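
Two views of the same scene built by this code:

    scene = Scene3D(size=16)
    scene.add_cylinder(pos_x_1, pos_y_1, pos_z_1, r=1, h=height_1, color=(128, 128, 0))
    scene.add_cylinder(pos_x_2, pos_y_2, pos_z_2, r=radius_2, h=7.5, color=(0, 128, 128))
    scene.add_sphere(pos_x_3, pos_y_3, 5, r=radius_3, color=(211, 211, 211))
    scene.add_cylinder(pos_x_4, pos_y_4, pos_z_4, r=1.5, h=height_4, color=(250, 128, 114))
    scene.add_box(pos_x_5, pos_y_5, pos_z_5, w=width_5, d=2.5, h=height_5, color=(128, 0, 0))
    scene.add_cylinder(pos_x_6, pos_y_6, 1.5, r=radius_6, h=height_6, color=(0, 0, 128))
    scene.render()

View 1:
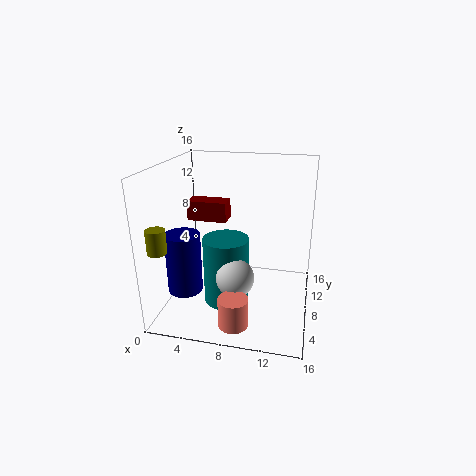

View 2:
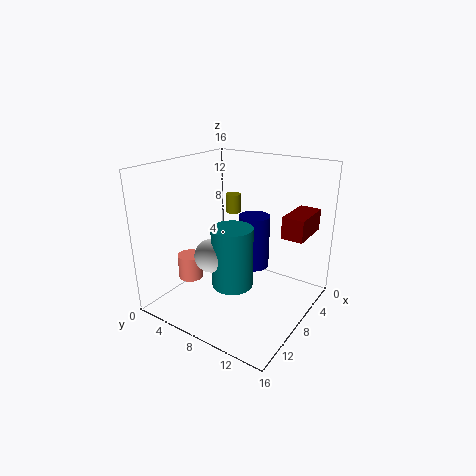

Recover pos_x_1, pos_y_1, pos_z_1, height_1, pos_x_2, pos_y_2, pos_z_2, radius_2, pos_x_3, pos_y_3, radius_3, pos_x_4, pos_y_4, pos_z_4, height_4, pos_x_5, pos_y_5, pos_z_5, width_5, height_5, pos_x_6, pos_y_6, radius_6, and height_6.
pos_x_1 = 1, pos_y_1 = 2.5, pos_z_1 = 8, height_1 = 2.5, pos_x_2 = 7, pos_y_2 = 6.5, pos_z_2 = 1, radius_2 = 2.5, pos_x_3 = 8.5, pos_y_3 = 4.5, radius_3 = 2, pos_x_4 = 9, pos_y_4 = 1.5, pos_z_4 = 1.5, height_4 = 3, pos_x_5 = 0.5, pos_y_5 = 12, pos_z_5 = 8, width_5 = 5, height_5 = 2.5, pos_x_6 = 2, pos_y_6 = 6.5, radius_6 = 2, height_6 = 7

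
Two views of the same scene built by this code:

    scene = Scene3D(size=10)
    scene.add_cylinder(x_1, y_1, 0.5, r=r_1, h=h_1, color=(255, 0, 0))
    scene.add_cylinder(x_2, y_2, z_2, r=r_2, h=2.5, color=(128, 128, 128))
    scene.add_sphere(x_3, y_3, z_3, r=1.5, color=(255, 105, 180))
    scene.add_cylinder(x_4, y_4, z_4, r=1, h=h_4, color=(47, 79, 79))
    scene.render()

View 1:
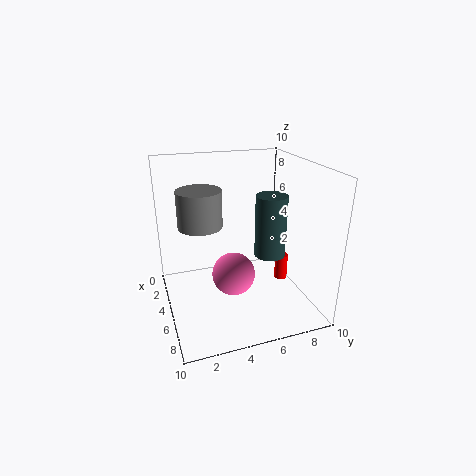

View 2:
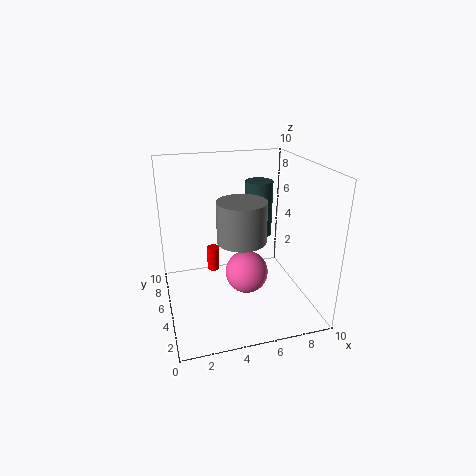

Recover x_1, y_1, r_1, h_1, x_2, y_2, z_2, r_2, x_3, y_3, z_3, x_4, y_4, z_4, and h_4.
x_1 = 4, y_1 = 9, r_1 = 0.5, h_1 = 2, x_2 = 4.5, y_2 = 2.5, z_2 = 6, r_2 = 1.5, x_3 = 5.5, y_3 = 4.5, z_3 = 2.5, x_4 = 7, y_4 = 6.5, z_4 = 4.5, h_4 = 4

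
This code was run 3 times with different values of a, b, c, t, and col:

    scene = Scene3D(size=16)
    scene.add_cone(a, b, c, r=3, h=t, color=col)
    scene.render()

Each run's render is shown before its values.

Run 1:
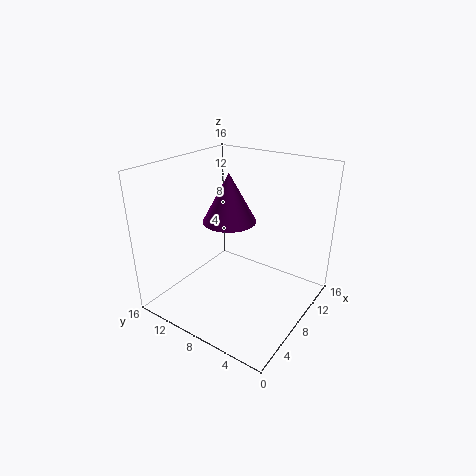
a = 8.5
b = 9.5
c = 9.5
t = 5.5
col = 'purple'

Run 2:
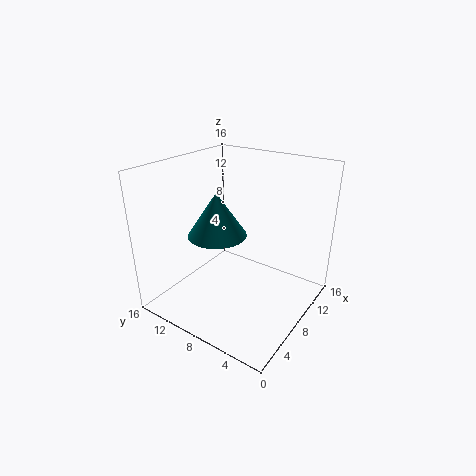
a = 5
b = 8.5
c = 9.5
t = 4.5
col = 'teal'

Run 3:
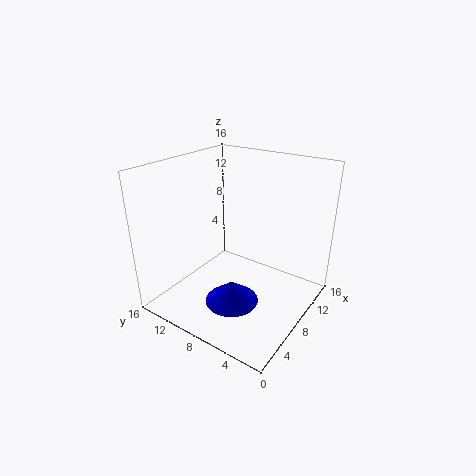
a = 6
b = 7.5
c = 1
t = 2.5
col = 'blue'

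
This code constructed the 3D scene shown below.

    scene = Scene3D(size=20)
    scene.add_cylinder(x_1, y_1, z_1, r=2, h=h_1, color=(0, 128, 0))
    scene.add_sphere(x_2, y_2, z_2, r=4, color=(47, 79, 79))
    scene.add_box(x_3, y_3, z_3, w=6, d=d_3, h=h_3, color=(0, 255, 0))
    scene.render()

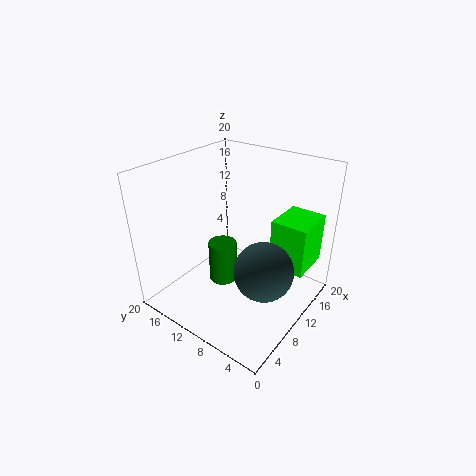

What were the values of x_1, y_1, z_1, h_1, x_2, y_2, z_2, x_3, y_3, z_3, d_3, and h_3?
x_1 = 9, y_1 = 12, z_1 = 3, h_1 = 6, x_2 = 9, y_2 = 5, z_2 = 7, x_3 = 12, y_3 = 1, z_3 = 6, d_3 = 5, h_3 = 7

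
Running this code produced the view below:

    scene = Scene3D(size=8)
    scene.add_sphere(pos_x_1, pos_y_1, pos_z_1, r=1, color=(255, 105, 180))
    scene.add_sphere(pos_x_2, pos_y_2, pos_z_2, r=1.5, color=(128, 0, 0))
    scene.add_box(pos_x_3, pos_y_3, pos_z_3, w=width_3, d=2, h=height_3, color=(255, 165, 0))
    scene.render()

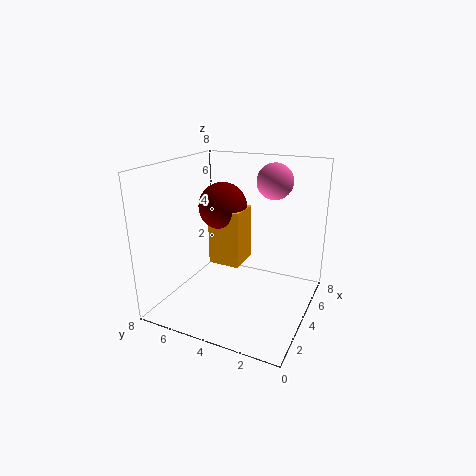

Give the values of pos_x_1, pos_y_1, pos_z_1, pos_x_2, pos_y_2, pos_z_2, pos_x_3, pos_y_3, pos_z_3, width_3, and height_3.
pos_x_1 = 5.5, pos_y_1 = 2.5, pos_z_1 = 7, pos_x_2 = 6, pos_y_2 = 6, pos_z_2 = 5, pos_x_3 = 5, pos_y_3 = 4.5, pos_z_3 = 1.5, width_3 = 2, height_3 = 3.5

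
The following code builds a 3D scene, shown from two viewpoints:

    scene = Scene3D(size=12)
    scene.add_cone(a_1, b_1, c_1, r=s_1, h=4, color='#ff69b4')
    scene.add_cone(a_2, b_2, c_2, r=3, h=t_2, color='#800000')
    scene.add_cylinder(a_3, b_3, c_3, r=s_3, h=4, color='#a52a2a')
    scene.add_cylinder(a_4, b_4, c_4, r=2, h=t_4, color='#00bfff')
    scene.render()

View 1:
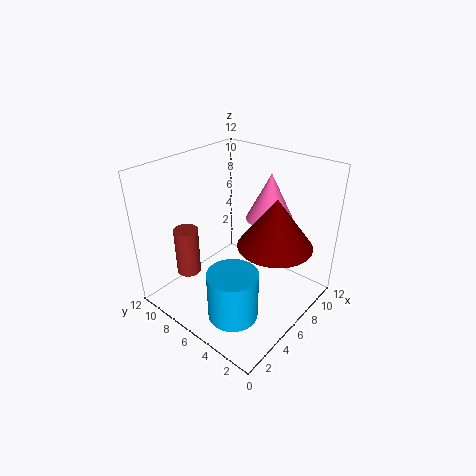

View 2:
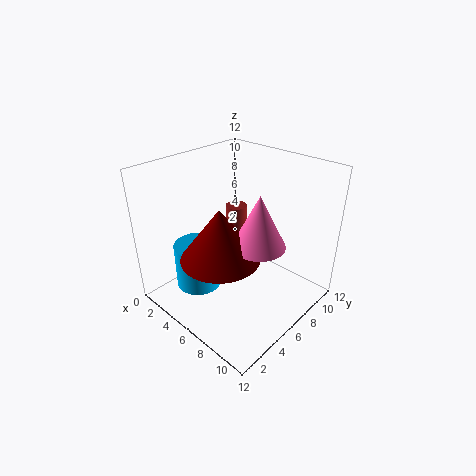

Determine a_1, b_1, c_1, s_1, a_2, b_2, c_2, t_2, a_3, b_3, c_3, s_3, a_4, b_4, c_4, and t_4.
a_1 = 9, b_1 = 5, c_1 = 7, s_1 = 2, a_2 = 7, b_2 = 3, c_2 = 6, t_2 = 4, a_3 = 3, b_3 = 9, c_3 = 3, s_3 = 1, a_4 = 3, b_4 = 4, c_4 = 1, t_4 = 4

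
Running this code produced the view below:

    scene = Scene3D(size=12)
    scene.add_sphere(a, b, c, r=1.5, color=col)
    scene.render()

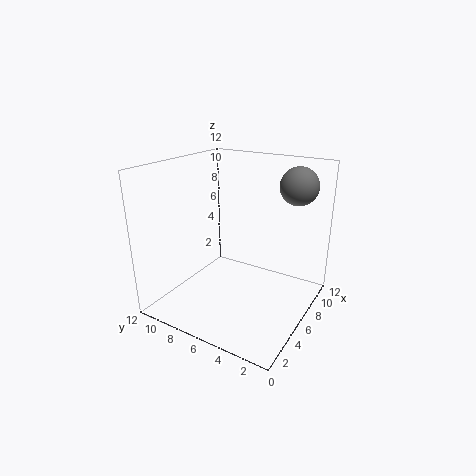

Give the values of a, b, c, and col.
a = 8
b = 1.75
c = 10.5
col = 'gray'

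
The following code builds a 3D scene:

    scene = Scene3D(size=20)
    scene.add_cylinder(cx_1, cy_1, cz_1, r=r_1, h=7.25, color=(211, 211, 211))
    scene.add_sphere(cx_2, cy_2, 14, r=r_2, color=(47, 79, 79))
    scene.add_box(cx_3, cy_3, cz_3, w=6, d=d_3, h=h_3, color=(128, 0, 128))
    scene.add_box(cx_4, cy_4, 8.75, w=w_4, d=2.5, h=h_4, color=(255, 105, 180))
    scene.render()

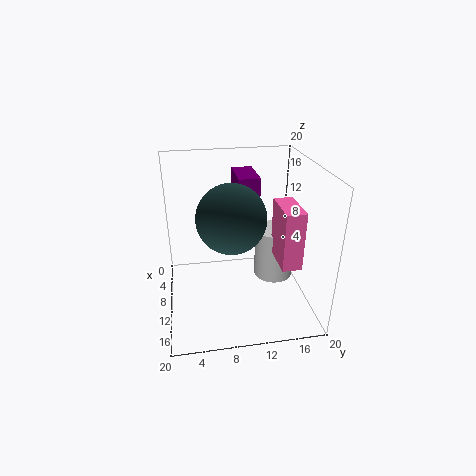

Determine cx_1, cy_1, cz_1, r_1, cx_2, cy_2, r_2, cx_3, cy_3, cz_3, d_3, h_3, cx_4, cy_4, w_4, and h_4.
cx_1 = 10
cy_1 = 15.25
cz_1 = 3.75
r_1 = 2.75
cx_2 = 12.25
cy_2 = 8.75
r_2 = 4.5
cx_3 = 3
cy_3 = 10.25
cz_3 = 12.75
d_3 = 3
h_3 = 5.25
cx_4 = 11.75
cy_4 = 14.25
w_4 = 5.5
h_4 = 7.5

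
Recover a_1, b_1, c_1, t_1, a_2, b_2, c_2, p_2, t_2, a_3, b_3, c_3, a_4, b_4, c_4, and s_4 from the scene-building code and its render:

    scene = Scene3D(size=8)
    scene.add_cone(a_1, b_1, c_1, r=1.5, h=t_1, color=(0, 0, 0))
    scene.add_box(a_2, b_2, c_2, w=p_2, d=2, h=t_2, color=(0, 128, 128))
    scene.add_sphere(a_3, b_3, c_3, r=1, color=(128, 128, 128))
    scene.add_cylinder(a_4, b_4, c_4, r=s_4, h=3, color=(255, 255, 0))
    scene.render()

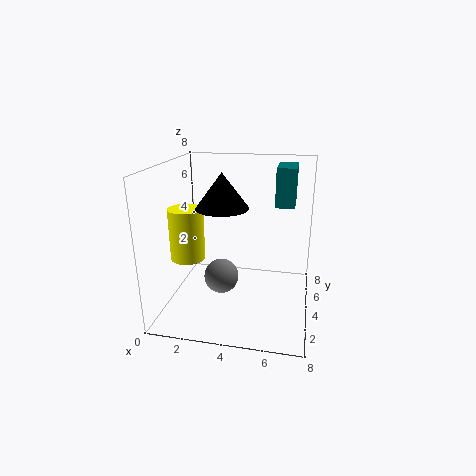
a_1 = 3, b_1 = 4.5, c_1 = 5.5, t_1 = 2, a_2 = 6, b_2 = 3.5, c_2 = 6, p_2 = 1, t_2 = 2, a_3 = 3, b_3 = 4, c_3 = 1.5, a_4 = 1, b_4 = 4, c_4 = 2.5, s_4 = 1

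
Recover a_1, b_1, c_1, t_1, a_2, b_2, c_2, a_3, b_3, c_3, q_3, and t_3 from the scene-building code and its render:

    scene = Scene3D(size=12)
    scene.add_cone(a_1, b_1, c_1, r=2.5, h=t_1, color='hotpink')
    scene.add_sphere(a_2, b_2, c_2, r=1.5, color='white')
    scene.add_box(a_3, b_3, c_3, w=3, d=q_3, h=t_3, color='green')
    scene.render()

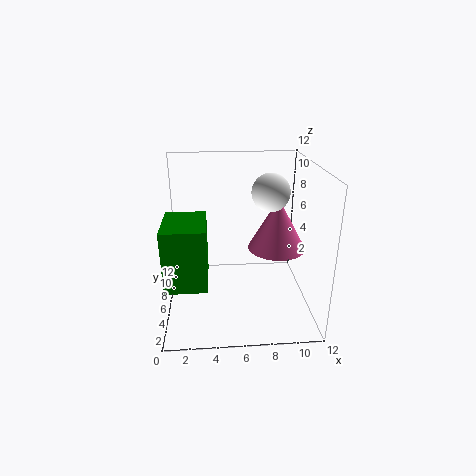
a_1 = 9.5
b_1 = 7
c_1 = 4.5
t_1 = 4.5
a_2 = 8.5
b_2 = 5.5
c_2 = 10
a_3 = 0.5
b_3 = 0.5
c_3 = 4.5
q_3 = 4
t_3 = 4.5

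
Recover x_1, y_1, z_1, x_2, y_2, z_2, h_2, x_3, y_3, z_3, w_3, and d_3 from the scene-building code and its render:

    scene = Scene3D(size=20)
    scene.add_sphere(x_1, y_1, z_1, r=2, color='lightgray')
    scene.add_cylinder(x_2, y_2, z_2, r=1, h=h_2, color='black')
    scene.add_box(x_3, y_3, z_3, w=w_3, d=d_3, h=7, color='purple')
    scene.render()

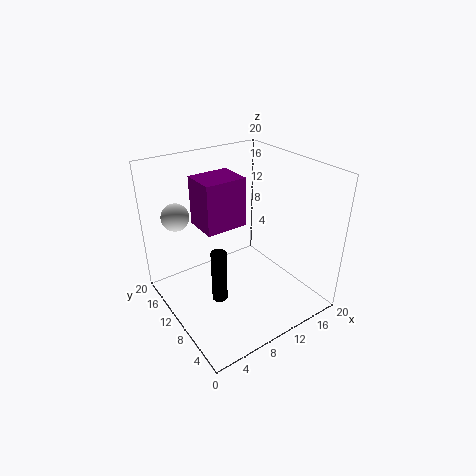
x_1 = 4
y_1 = 17
z_1 = 12
x_2 = 5
y_2 = 7
z_2 = 4
h_2 = 7
x_3 = 6
y_3 = 11
z_3 = 11
w_3 = 6
d_3 = 5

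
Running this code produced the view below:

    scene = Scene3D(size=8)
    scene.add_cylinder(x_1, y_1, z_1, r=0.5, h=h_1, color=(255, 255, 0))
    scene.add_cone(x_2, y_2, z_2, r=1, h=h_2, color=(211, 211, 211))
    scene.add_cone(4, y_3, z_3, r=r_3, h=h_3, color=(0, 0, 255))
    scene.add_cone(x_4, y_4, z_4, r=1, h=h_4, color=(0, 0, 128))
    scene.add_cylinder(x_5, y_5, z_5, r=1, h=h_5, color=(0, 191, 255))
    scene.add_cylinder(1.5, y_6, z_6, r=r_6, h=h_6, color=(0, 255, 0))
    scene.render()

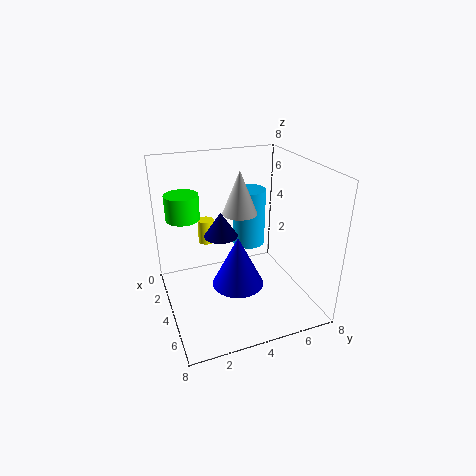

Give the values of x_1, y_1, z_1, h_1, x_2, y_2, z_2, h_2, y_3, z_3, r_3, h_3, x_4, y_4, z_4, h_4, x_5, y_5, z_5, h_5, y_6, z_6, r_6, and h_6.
x_1 = 1, y_1 = 3, z_1 = 2.5, h_1 = 1.5, x_2 = 3, y_2 = 4.5, z_2 = 5, h_2 = 2.5, y_3 = 4, z_3 = 1, r_3 = 1.5, h_3 = 3, x_4 = 2.5, y_4 = 3.5, z_4 = 3.5, h_4 = 1.5, x_5 = 2, y_5 = 5.5, z_5 = 2.5, h_5 = 3.5, y_6 = 1.5, z_6 = 4.5, r_6 = 1, h_6 = 1.5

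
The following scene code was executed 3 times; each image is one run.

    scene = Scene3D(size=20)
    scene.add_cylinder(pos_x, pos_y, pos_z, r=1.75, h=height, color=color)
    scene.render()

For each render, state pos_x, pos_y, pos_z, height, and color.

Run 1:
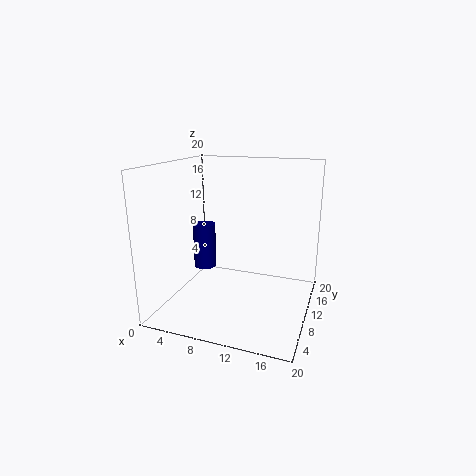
pos_x = 3, pos_y = 13.75, pos_z = 3.25, height = 7, color = 'navy'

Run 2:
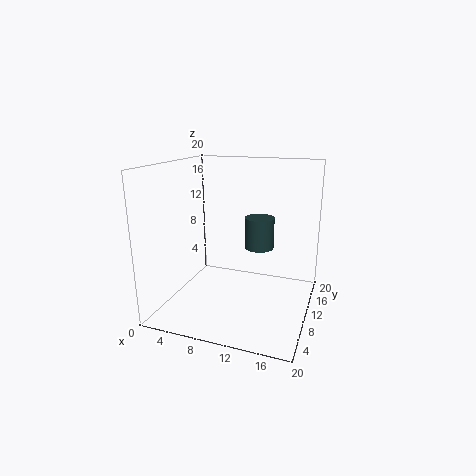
pos_x = 14.25, pos_y = 5.75, pos_z = 10.75, height = 3.75, color = 'darkslategray'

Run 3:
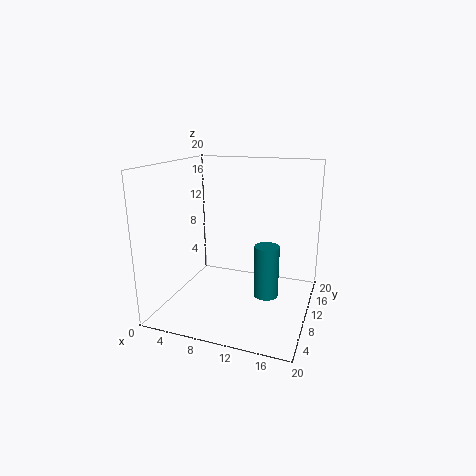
pos_x = 14, pos_y = 10.75, pos_z = 1.5, height = 7.5, color = 'teal'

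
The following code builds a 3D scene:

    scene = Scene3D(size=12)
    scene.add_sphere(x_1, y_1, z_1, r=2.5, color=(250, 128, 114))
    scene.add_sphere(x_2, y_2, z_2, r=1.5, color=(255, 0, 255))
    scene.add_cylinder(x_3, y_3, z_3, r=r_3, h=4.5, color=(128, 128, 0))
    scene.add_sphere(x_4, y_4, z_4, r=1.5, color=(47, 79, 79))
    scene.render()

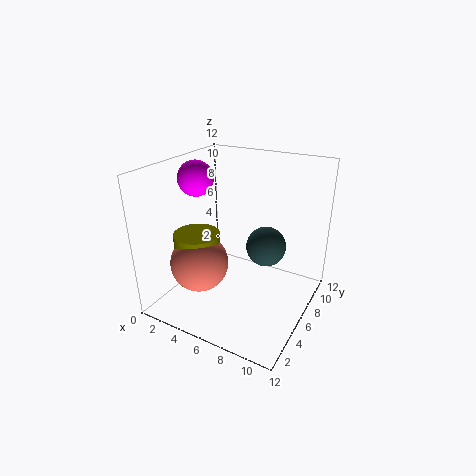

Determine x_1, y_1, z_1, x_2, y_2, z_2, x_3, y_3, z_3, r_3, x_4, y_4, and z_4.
x_1 = 3; y_1 = 4.5; z_1 = 3.5; x_2 = 2; y_2 = 6; z_2 = 10.5; x_3 = 2.5; y_3 = 5; z_3 = 1.5; r_3 = 2; x_4 = 9; y_4 = 5; z_4 = 6.5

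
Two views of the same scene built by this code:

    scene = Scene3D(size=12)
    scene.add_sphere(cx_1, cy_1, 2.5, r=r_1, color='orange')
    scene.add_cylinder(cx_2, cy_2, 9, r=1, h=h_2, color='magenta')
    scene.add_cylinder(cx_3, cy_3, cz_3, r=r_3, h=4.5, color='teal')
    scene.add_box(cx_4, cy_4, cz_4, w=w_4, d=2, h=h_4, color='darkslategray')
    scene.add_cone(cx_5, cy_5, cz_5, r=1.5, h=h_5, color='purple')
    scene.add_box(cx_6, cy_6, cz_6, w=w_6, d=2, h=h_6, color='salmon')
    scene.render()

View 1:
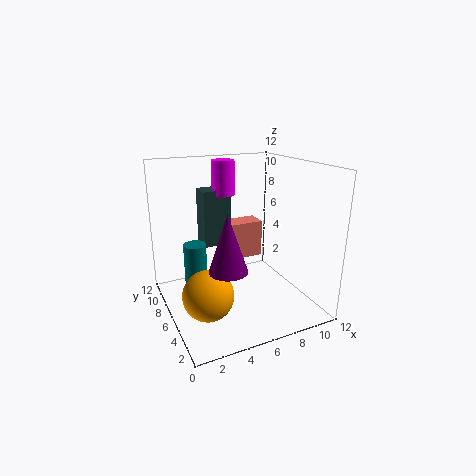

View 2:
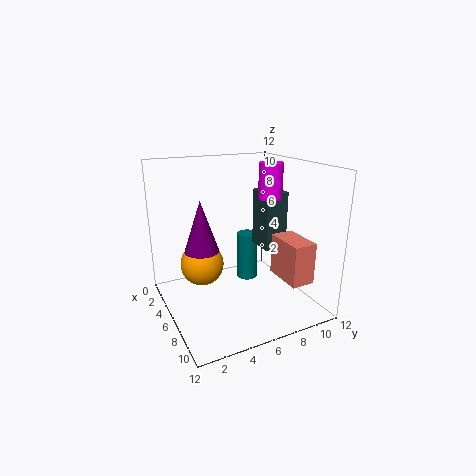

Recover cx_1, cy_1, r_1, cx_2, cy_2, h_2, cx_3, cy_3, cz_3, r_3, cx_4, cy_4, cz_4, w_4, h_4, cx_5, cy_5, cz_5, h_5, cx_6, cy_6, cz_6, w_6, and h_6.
cx_1 = 2.5, cy_1 = 4, r_1 = 2, cx_2 = 6, cy_2 = 9, h_2 = 3, cx_3 = 3, cy_3 = 8.5, cz_3 = 0.5, r_3 = 1, cx_4 = 4, cy_4 = 8.5, cz_4 = 4.5, w_4 = 2.5, h_4 = 5, cx_5 = 4, cy_5 = 3.5, cz_5 = 4.5, h_5 = 4.5, cx_6 = 6.5, cy_6 = 9, cz_6 = 2.5, w_6 = 3.5, h_6 = 3.5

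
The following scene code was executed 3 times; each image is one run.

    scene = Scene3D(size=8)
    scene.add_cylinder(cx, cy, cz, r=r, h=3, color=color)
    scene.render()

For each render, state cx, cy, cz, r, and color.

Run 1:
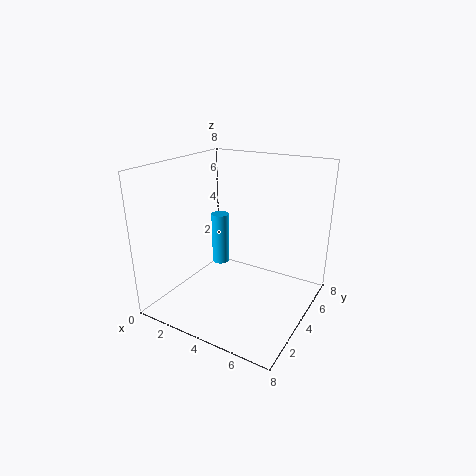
cx = 2.5, cy = 4.5, cz = 2, r = 0.5, color = 'deepskyblue'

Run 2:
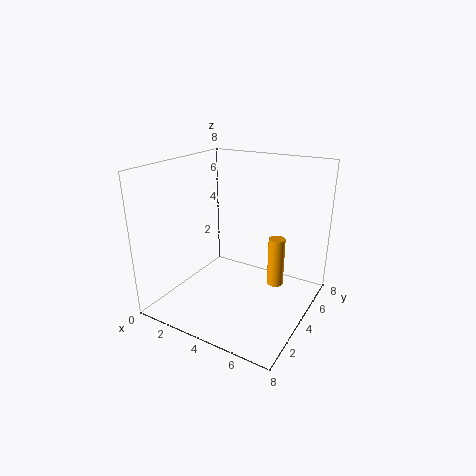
cx = 5.5, cy = 6, cz = 0.5, r = 0.5, color = 'orange'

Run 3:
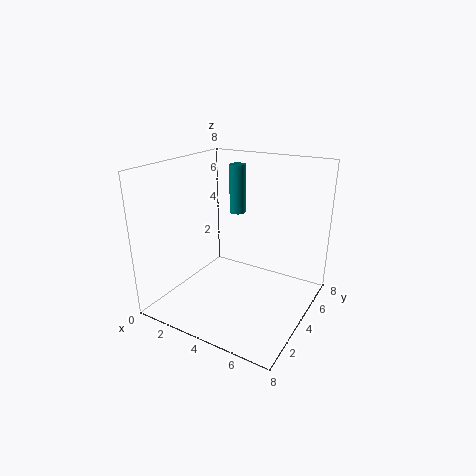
cx = 2.5, cy = 6.5, cz = 4.5, r = 0.5, color = 'teal'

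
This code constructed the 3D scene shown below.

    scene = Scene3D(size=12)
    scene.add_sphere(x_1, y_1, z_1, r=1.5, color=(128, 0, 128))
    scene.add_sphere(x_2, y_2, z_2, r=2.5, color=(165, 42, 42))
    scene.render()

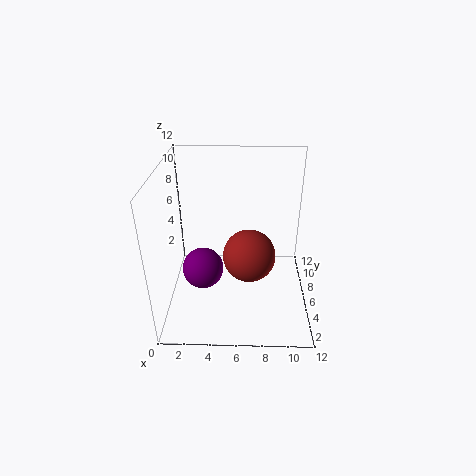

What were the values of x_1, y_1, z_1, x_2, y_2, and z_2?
x_1 = 3.5; y_1 = 2.5; z_1 = 5.5; x_2 = 7; y_2 = 8.5; z_2 = 2.5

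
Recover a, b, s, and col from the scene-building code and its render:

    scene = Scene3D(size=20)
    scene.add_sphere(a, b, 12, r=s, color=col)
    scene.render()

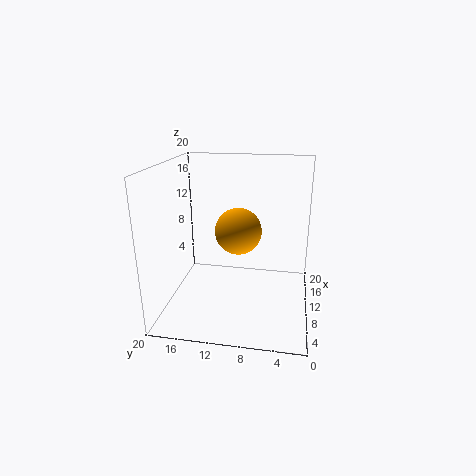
a = 7.5; b = 9.5; s = 3; col = 'orange'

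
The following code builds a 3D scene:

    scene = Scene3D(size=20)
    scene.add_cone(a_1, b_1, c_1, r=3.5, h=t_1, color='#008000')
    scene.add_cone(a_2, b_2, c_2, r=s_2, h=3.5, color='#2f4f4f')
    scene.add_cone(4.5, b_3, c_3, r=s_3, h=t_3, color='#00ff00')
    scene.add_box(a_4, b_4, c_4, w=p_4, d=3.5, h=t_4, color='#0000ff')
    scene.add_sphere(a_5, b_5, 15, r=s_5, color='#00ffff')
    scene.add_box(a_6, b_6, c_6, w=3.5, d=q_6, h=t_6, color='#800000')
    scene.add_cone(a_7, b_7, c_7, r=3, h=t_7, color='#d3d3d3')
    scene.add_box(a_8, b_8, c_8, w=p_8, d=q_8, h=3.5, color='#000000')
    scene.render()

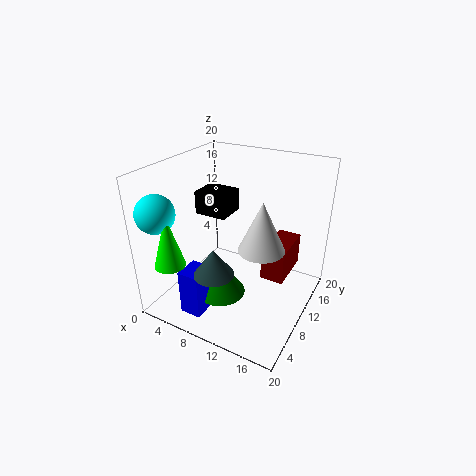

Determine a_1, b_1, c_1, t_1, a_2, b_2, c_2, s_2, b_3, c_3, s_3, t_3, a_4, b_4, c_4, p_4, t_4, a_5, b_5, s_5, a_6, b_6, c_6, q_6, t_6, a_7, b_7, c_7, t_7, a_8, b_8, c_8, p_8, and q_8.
a_1 = 8.5, b_1 = 7.5, c_1 = 2, t_1 = 5, a_2 = 10.5, b_2 = 3, c_2 = 8.5, s_2 = 2.5, b_3 = 2, c_3 = 8.5, s_3 = 2, t_3 = 7, a_4 = 5, b_4 = 2.5, c_4 = 0.5, p_4 = 3, t_4 = 6.5, a_5 = 2.5, b_5 = 2.5, s_5 = 2.5, a_6 = 12.5, b_6 = 12.5, c_6 = 2.5, q_6 = 7, t_6 = 5, a_7 = 14.5, b_7 = 8, c_7 = 10.5, t_7 = 6.5, a_8 = 1.5, b_8 = 12, c_8 = 11, p_8 = 5, q_8 = 4.5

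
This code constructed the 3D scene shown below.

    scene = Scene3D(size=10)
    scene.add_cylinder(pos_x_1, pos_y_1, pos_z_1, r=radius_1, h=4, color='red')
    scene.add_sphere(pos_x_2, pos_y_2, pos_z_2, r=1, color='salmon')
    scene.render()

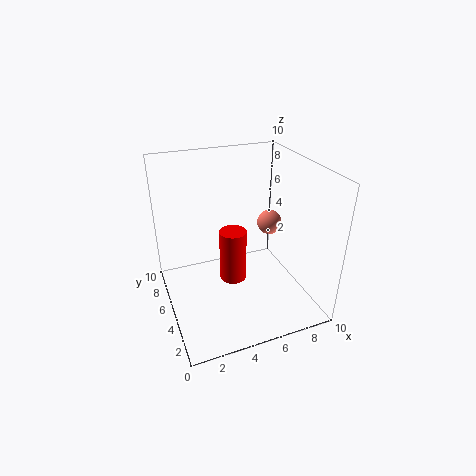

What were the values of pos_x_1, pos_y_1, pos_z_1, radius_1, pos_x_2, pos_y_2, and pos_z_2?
pos_x_1 = 5
pos_y_1 = 6
pos_z_1 = 1
radius_1 = 1
pos_x_2 = 9
pos_y_2 = 8
pos_z_2 = 4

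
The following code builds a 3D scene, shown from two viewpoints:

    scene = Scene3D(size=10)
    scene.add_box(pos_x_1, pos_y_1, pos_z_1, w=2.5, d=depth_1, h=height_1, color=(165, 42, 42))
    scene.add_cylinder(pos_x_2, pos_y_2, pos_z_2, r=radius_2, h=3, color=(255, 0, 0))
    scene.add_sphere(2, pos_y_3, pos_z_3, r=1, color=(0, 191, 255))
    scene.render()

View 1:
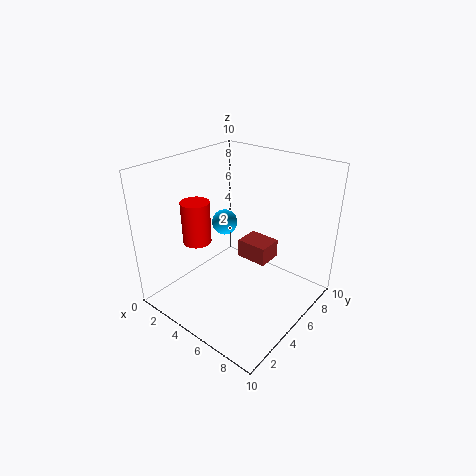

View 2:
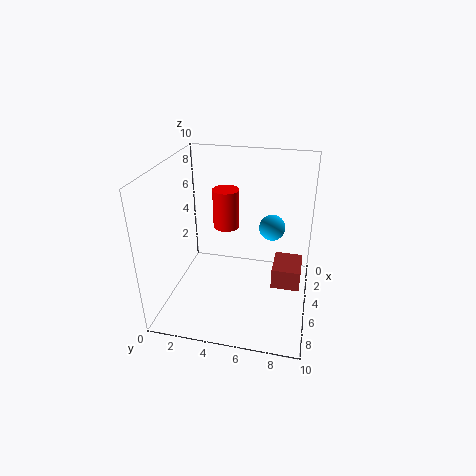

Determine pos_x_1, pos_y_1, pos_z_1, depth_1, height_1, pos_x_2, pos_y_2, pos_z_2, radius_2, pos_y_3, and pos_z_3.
pos_x_1 = 3, pos_y_1 = 7.5, pos_z_1 = 1.5, depth_1 = 2, height_1 = 1.5, pos_x_2 = 2.5, pos_y_2 = 3.5, pos_z_2 = 4.5, radius_2 = 1, pos_y_3 = 7, pos_z_3 = 4.5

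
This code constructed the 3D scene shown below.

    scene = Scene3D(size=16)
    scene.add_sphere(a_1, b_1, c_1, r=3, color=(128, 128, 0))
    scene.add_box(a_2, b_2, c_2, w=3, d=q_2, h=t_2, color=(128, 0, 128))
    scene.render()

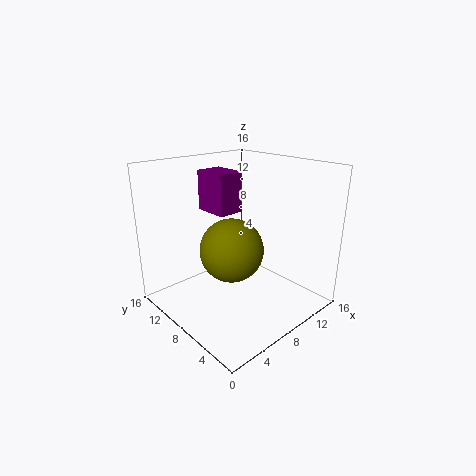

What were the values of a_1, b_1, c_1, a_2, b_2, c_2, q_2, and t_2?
a_1 = 4
b_1 = 4.5
c_1 = 9
a_2 = 6.5
b_2 = 9
c_2 = 10.5
q_2 = 4
t_2 = 4.5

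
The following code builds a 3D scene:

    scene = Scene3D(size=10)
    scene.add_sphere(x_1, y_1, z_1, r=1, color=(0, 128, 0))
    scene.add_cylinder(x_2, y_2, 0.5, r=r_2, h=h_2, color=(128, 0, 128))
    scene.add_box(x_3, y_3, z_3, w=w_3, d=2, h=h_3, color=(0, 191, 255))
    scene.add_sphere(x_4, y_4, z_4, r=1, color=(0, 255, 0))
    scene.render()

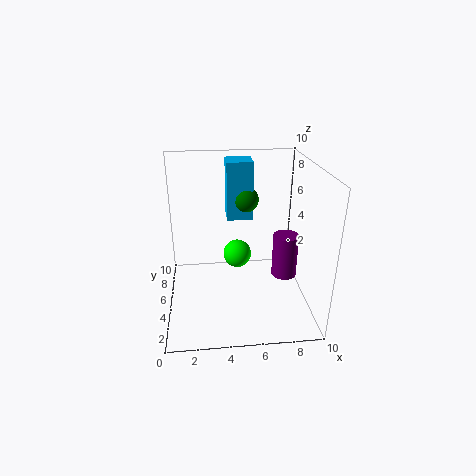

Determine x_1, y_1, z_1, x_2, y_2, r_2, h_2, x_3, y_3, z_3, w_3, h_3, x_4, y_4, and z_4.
x_1 = 6
y_1 = 8.5
z_1 = 6.5
x_2 = 9
y_2 = 7
r_2 = 1
h_2 = 3.5
x_3 = 4.5
y_3 = 8
z_3 = 5
w_3 = 2
h_3 = 4.5
x_4 = 5
y_4 = 5.5
z_4 = 3.5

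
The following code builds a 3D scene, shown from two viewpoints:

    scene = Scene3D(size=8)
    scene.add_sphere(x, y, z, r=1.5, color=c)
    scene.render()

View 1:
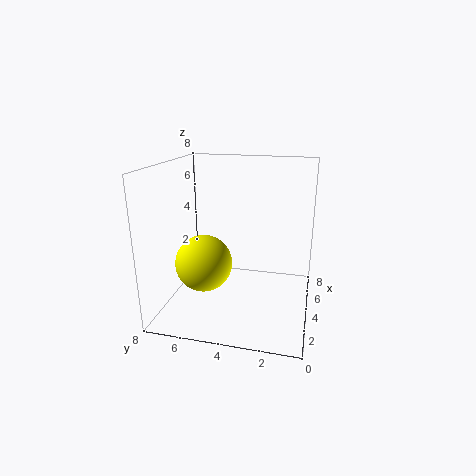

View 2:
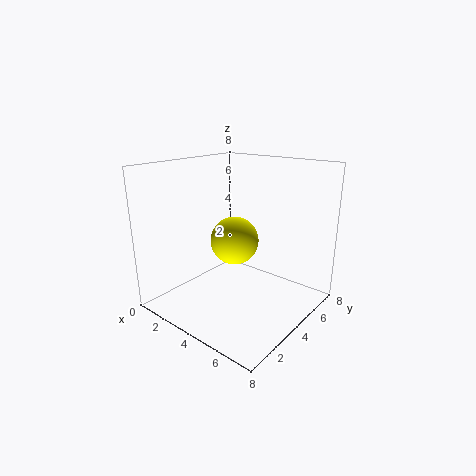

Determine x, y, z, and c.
x = 2.5
y = 5.5
z = 3
c = 'yellow'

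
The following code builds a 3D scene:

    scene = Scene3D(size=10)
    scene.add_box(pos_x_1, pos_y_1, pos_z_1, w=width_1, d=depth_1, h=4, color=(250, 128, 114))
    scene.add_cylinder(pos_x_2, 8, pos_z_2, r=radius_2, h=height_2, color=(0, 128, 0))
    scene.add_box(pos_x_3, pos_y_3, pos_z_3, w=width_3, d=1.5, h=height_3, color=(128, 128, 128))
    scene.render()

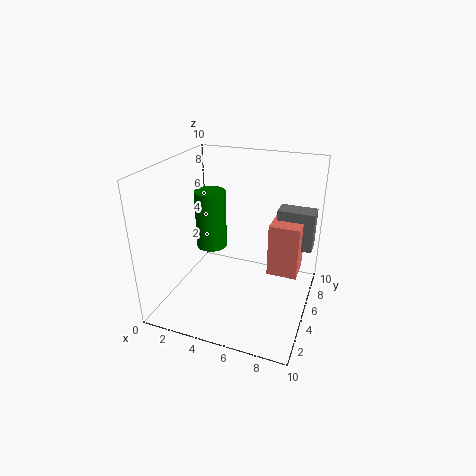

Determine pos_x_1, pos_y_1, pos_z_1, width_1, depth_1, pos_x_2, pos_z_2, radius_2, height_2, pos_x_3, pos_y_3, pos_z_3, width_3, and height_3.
pos_x_1 = 6.75
pos_y_1 = 6.5
pos_z_1 = 1.5
width_1 = 2.25
depth_1 = 2.25
pos_x_2 = 1.5
pos_z_2 = 2.25
radius_2 = 1.25
height_2 = 4.75
pos_x_3 = 7
pos_y_3 = 7.75
pos_z_3 = 3.25
width_3 = 2.75
height_3 = 3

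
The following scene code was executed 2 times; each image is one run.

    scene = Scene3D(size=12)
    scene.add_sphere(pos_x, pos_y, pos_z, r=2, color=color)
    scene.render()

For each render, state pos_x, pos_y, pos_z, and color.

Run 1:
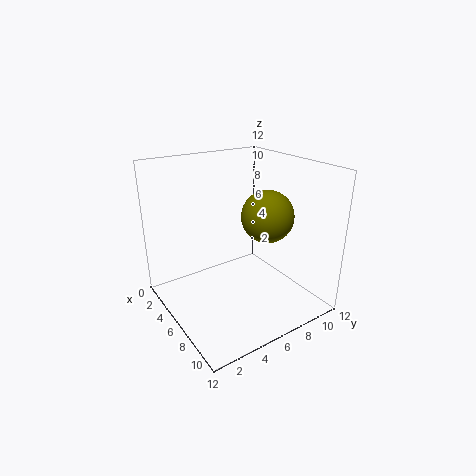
pos_x = 8.5; pos_y = 7; pos_z = 8.5; color = 'olive'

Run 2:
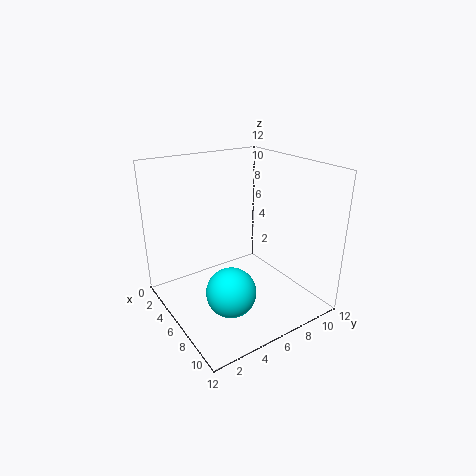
pos_x = 8; pos_y = 4; pos_z = 2.5; color = 'cyan'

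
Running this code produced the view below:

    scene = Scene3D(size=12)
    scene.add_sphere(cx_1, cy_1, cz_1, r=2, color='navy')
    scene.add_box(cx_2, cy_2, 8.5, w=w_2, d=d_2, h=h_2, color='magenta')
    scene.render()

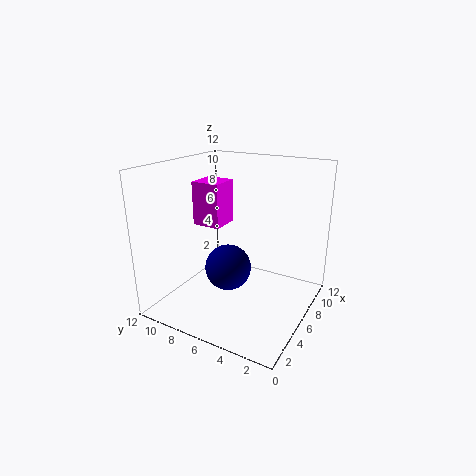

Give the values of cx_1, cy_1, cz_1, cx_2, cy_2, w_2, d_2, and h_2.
cx_1 = 6; cy_1 = 7; cz_1 = 3; cx_2 = 1.5; cy_2 = 5; w_2 = 2; d_2 = 2; h_2 = 3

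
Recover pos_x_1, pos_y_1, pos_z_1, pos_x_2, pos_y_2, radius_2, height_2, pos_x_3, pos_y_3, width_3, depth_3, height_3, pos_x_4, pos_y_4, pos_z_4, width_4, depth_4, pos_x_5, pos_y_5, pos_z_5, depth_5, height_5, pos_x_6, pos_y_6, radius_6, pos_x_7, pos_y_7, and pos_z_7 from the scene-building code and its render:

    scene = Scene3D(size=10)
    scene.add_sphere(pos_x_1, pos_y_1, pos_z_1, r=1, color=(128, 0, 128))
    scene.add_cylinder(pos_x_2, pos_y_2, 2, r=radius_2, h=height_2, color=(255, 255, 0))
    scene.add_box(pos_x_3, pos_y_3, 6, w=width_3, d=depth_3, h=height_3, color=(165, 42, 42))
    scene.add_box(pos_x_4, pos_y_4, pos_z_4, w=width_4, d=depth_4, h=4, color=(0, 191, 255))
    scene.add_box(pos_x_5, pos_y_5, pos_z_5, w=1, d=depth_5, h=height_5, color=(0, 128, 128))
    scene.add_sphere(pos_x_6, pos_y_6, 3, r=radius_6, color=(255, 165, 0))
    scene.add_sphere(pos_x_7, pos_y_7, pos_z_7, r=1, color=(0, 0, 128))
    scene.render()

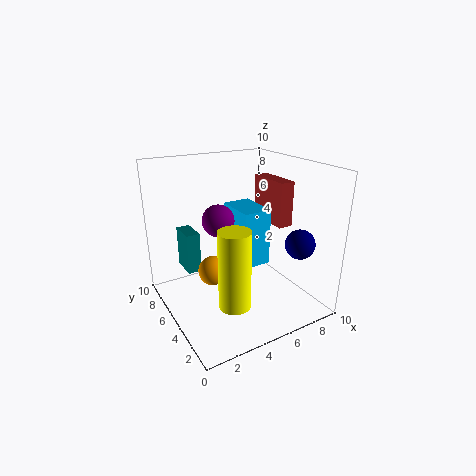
pos_x_1 = 3
pos_y_1 = 4
pos_z_1 = 7
pos_x_2 = 3
pos_y_2 = 2
radius_2 = 1
height_2 = 5
pos_x_3 = 7
pos_y_3 = 3
width_3 = 1
depth_3 = 3
height_3 = 3
pos_x_4 = 5
pos_y_4 = 4
pos_z_4 = 3
width_4 = 2
depth_4 = 3
pos_x_5 = 2
pos_y_5 = 7
pos_z_5 = 2
depth_5 = 2
height_5 = 3
pos_x_6 = 3
pos_y_6 = 5
radius_6 = 1
pos_x_7 = 8
pos_y_7 = 2
pos_z_7 = 5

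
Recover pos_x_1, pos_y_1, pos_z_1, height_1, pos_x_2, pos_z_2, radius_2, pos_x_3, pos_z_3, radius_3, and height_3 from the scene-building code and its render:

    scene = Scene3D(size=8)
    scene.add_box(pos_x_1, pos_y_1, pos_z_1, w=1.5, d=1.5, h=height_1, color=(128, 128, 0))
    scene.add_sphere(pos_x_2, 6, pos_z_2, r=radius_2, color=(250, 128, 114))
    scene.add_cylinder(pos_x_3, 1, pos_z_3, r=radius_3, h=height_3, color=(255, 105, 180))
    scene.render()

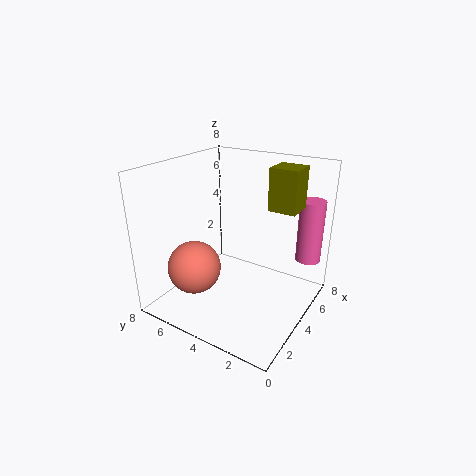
pos_x_1 = 4.5
pos_y_1 = 1
pos_z_1 = 5.75
height_1 = 2.25
pos_x_2 = 2.5
pos_z_2 = 2.25
radius_2 = 1.5
pos_x_3 = 7.25
pos_z_3 = 2
radius_3 = 0.75
height_3 = 3.75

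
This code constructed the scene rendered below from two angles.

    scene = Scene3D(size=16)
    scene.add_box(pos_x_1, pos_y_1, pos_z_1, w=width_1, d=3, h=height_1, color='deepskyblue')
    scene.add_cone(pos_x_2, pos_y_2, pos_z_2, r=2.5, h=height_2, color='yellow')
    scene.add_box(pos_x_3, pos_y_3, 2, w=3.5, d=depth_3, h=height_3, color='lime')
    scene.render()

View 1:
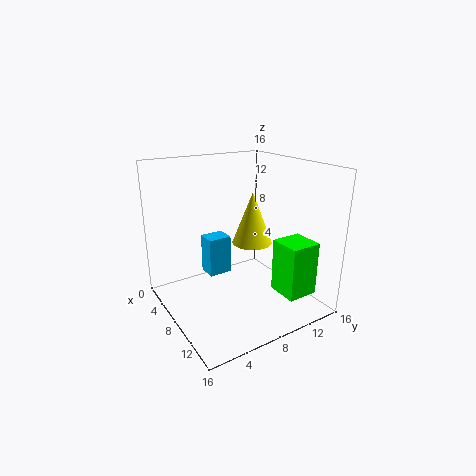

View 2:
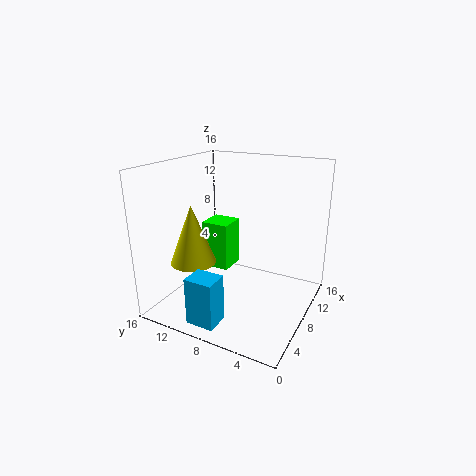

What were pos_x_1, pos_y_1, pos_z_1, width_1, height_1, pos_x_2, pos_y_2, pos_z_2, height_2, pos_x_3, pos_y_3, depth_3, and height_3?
pos_x_1 = 0.5, pos_y_1 = 7, pos_z_1 = 1, width_1 = 2.5, height_1 = 5, pos_x_2 = 5, pos_y_2 = 12, pos_z_2 = 5.5, height_2 = 6.5, pos_x_3 = 10.5, pos_y_3 = 11, depth_3 = 3.5, height_3 = 6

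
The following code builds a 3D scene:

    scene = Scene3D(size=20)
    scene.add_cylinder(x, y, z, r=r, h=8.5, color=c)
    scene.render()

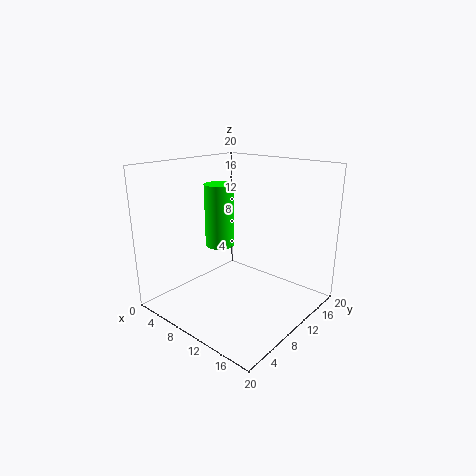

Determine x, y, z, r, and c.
x = 8, y = 8.5, z = 9, r = 2, c = 'lime'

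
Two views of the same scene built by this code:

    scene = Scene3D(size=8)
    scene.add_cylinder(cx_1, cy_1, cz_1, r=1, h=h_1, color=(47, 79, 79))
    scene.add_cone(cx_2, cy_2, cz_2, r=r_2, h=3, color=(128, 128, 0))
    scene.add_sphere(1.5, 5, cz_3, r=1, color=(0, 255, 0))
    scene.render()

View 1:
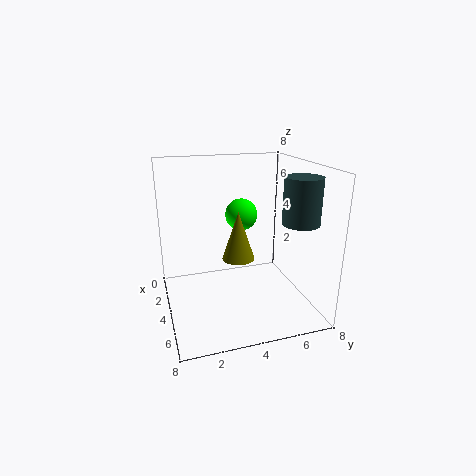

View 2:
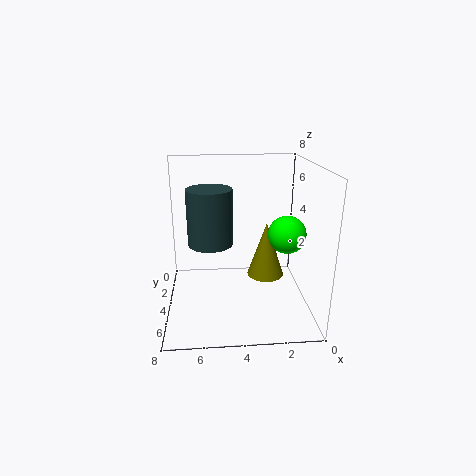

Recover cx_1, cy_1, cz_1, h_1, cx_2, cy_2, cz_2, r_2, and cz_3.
cx_1 = 5.5; cy_1 = 7; cz_1 = 5; h_1 = 2.5; cx_2 = 2.5; cy_2 = 4.5; cz_2 = 2; r_2 = 1; cz_3 = 4.5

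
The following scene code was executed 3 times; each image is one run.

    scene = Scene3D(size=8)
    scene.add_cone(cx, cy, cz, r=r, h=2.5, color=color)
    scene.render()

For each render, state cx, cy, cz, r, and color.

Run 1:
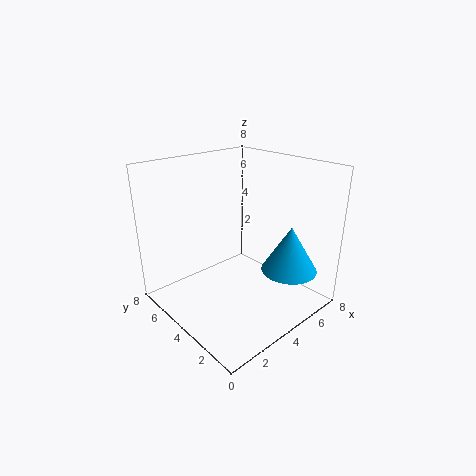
cx = 5.5, cy = 1.5, cz = 2.5, r = 1.5, color = 'deepskyblue'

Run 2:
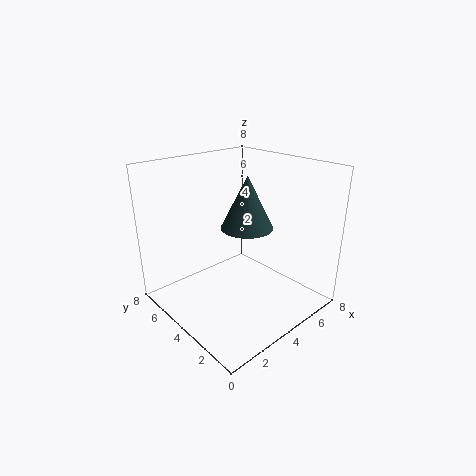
cx = 3, cy = 2.25, cz = 5.5, r = 1.25, color = 'darkslategray'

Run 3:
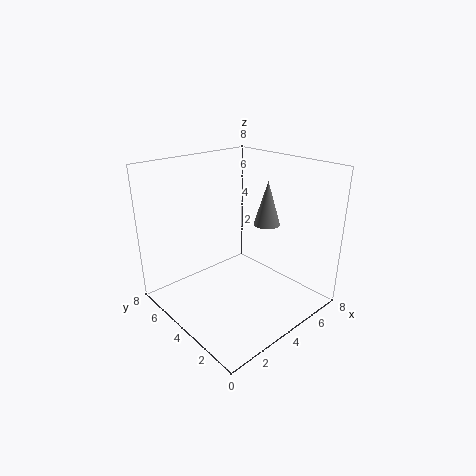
cx = 5.75, cy = 3.5, cz = 4.5, r = 0.75, color = 'gray'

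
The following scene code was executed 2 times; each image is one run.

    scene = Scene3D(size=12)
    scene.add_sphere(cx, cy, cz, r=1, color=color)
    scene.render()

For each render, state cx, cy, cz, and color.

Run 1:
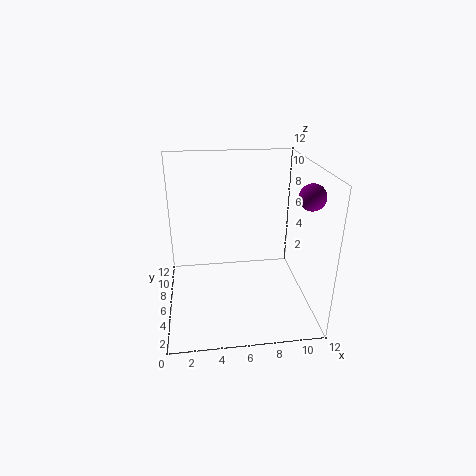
cx = 11
cy = 3.25
cz = 10.25
color = 'purple'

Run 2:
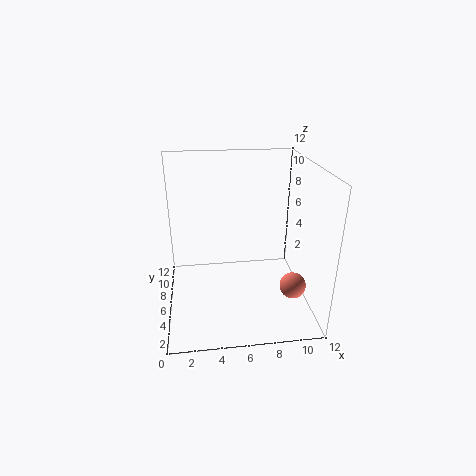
cx = 9.75
cy = 2.25
cz = 3.5
color = 'salmon'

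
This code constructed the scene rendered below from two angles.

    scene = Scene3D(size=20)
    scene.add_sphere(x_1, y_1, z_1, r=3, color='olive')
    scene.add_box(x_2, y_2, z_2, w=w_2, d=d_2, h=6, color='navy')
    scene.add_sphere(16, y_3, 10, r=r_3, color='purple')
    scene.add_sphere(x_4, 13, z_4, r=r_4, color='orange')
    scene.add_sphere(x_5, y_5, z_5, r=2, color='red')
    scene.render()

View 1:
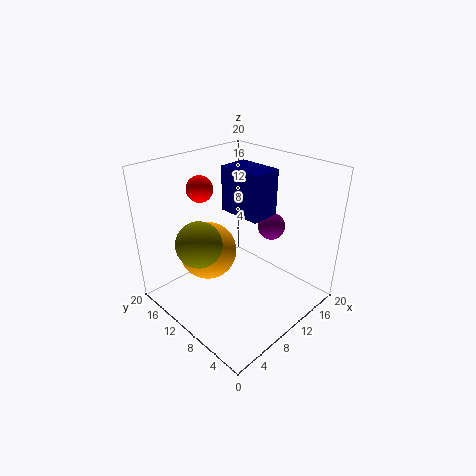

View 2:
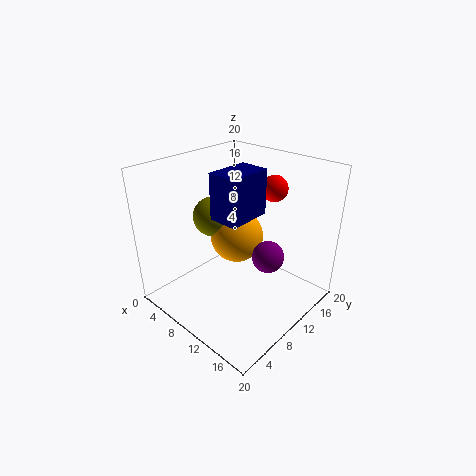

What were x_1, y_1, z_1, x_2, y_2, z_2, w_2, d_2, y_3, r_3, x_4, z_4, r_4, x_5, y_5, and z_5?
x_1 = 4
y_1 = 11
z_1 = 11
x_2 = 9
y_2 = 6
z_2 = 14
w_2 = 4
d_2 = 6
y_3 = 9
r_3 = 2
x_4 = 7
z_4 = 8
r_4 = 4
x_5 = 10
y_5 = 18
z_5 = 15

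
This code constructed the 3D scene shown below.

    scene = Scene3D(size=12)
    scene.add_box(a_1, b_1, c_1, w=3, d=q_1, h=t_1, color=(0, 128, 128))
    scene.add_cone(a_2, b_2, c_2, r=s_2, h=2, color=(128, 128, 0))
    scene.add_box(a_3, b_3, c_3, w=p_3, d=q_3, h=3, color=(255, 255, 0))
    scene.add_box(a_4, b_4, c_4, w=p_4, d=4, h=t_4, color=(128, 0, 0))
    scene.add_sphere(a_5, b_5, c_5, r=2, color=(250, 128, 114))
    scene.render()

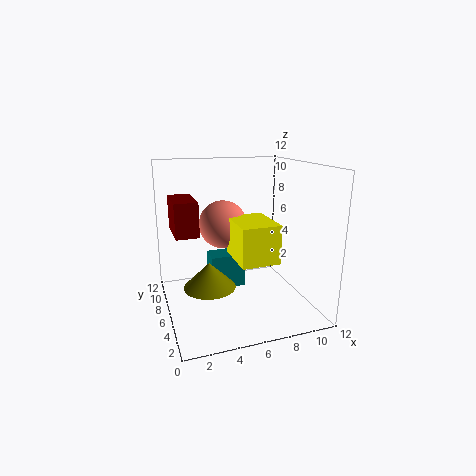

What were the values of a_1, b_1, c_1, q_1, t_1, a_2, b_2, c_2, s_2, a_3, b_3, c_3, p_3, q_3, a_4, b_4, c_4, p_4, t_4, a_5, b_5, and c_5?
a_1 = 4, b_1 = 7, c_1 = 1, q_1 = 2, t_1 = 3, a_2 = 3, b_2 = 4, c_2 = 3, s_2 = 2, a_3 = 5, b_3 = 2, c_3 = 5, p_3 = 3, q_3 = 4, a_4 = 1, b_4 = 7, c_4 = 6, p_4 = 2, t_4 = 3, a_5 = 5, b_5 = 7, c_5 = 7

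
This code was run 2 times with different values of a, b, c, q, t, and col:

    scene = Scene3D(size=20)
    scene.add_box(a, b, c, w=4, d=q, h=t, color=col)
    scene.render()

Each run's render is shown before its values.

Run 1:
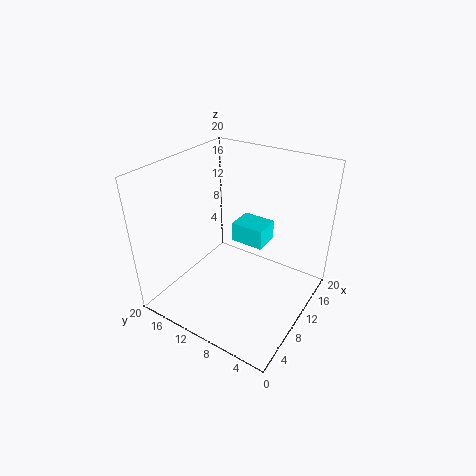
a = 13; b = 8; c = 7; q = 5; t = 3; col = 'cyan'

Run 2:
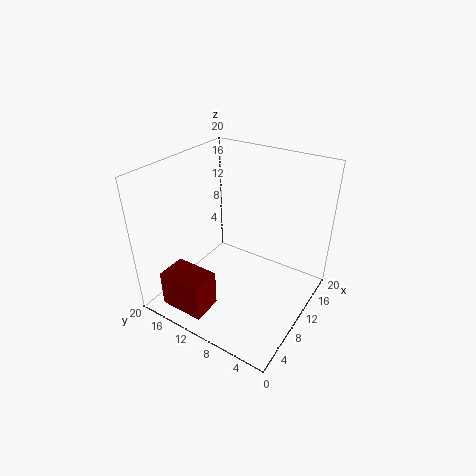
a = 0.5; b = 10; c = 2.5; q = 6; t = 5; col = 'maroon'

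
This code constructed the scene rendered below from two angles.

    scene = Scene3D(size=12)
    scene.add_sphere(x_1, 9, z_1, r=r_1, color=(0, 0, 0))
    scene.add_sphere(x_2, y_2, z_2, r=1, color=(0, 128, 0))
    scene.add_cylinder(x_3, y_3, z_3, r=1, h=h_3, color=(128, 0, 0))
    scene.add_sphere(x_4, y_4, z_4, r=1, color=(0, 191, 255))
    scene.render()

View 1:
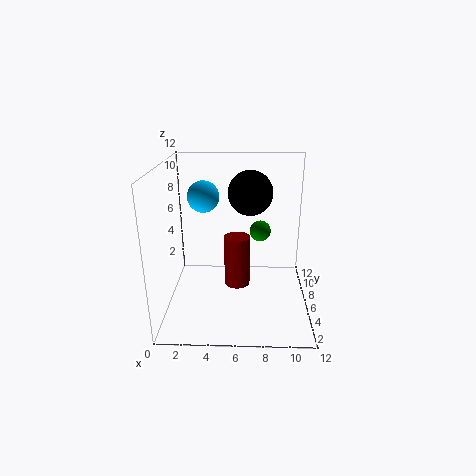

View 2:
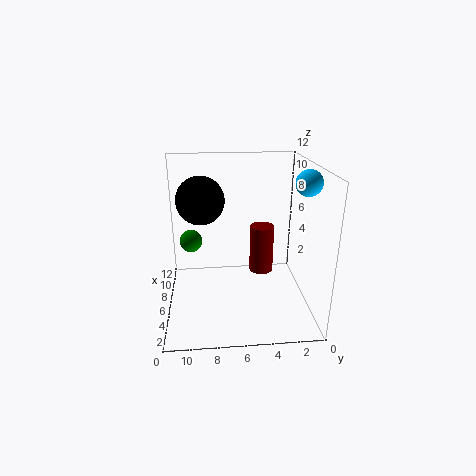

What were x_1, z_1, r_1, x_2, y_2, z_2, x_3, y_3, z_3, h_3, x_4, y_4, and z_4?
x_1 = 7, z_1 = 9, r_1 = 2, x_2 = 8, y_2 = 10, z_2 = 5, x_3 = 6, y_3 = 4, z_3 = 3, h_3 = 4, x_4 = 4, y_4 = 1, z_4 = 11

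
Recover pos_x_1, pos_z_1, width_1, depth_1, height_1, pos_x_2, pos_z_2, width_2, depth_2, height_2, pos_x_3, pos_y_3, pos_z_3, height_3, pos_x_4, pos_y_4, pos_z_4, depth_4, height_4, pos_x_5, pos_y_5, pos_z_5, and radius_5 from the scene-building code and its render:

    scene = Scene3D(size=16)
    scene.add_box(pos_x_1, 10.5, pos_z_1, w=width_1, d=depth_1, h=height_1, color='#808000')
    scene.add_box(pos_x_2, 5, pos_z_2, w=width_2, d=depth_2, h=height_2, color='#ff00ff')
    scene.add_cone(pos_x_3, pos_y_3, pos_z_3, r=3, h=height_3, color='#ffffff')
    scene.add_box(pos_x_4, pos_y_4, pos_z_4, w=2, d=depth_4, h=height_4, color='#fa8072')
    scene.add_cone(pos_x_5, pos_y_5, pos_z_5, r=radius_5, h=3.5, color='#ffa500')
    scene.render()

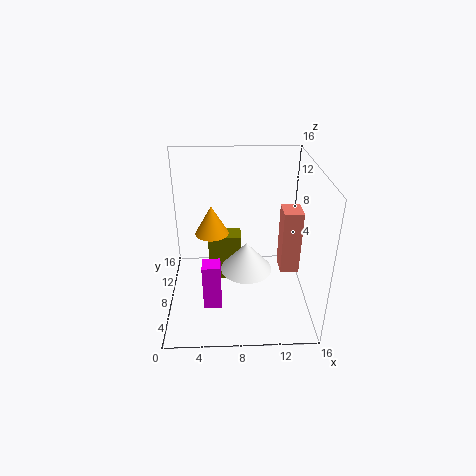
pos_x_1 = 4.5, pos_z_1 = 0.5, width_1 = 4, depth_1 = 2.5, height_1 = 6, pos_x_2 = 4, pos_z_2 = 0.5, width_2 = 2, depth_2 = 2, height_2 = 5.5, pos_x_3 = 9, pos_y_3 = 8.5, pos_z_3 = 3.5, height_3 = 3.5, pos_x_4 = 12.5, pos_y_4 = 5.5, pos_z_4 = 5, depth_4 = 2.5, height_4 = 7, pos_x_5 = 5, pos_y_5 = 11, pos_z_5 = 7, radius_5 = 2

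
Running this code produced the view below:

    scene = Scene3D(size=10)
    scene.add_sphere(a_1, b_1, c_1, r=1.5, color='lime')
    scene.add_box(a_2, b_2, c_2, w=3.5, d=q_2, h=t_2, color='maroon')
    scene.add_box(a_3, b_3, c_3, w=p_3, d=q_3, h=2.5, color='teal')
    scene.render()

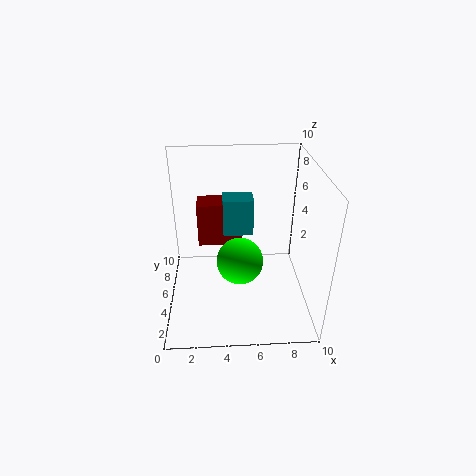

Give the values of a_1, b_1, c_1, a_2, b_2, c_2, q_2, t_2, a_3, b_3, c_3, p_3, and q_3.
a_1 = 5; b_1 = 3; c_1 = 4.5; a_2 = 2; b_2 = 8; c_2 = 2.5; q_2 = 2; t_2 = 3.5; a_3 = 4; b_3 = 4.5; c_3 = 5.5; p_3 = 2; q_3 = 1.5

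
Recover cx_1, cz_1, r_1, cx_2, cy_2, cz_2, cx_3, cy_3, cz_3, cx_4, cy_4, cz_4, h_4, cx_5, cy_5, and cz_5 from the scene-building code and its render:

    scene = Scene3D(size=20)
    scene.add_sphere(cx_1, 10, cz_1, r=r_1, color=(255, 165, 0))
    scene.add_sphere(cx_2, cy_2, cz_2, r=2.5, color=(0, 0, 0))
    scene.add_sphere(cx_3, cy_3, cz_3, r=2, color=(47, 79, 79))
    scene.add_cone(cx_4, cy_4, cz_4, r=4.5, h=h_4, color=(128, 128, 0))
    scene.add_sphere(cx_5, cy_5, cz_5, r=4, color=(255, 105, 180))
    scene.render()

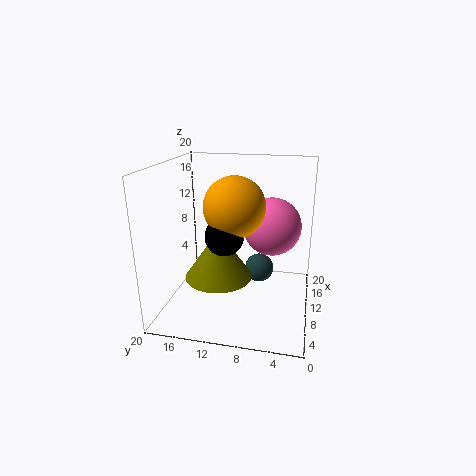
cx_1 = 8
cz_1 = 15
r_1 = 4
cx_2 = 6.5
cy_2 = 11
cz_2 = 11.5
cx_3 = 10.5
cy_3 = 7
cz_3 = 5.5
cx_4 = 7
cy_4 = 12
cz_4 = 5.5
h_4 = 6.5
cx_5 = 11.5
cy_5 = 5.5
cz_5 = 11.5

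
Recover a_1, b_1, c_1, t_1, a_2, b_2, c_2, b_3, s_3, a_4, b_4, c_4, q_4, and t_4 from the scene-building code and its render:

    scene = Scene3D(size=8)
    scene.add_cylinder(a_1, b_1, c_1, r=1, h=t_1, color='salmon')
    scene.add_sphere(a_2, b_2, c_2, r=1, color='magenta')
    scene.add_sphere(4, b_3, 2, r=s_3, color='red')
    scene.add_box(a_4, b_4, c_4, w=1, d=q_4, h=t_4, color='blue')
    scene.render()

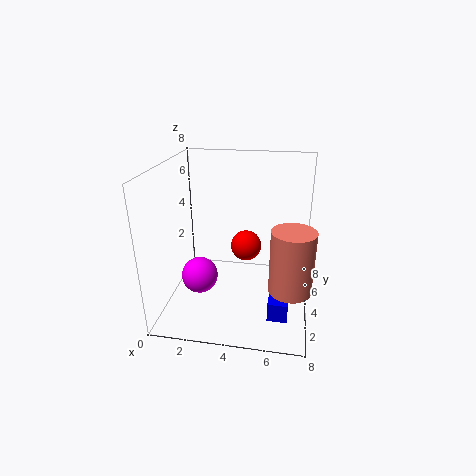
a_1 = 7, b_1 = 1, c_1 = 3, t_1 = 3, a_2 = 2, b_2 = 3, c_2 = 2, b_3 = 7, s_3 = 1, a_4 = 6, b_4 = 1, c_4 = 1, q_4 = 2, t_4 = 1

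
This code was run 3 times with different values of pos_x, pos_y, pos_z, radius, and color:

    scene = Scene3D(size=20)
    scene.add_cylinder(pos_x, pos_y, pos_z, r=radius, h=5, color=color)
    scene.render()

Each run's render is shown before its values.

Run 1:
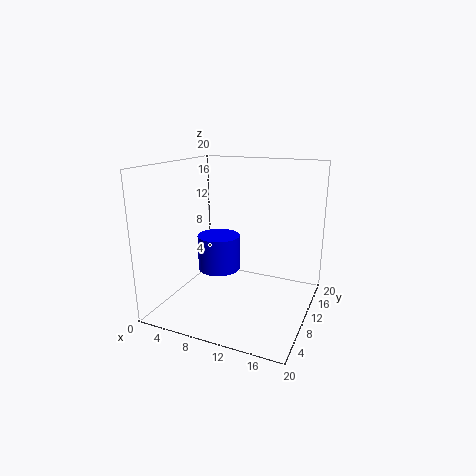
pos_x = 7
pos_y = 10
pos_z = 5
radius = 3
color = 'blue'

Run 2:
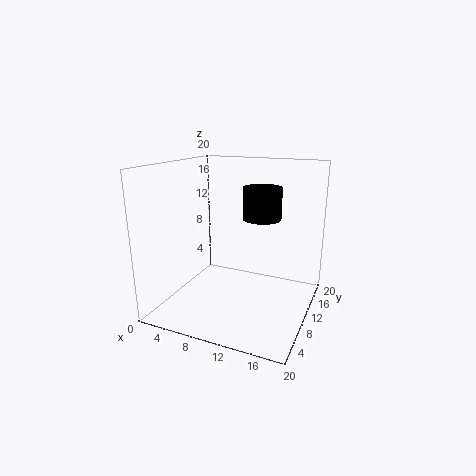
pos_x = 11
pos_y = 17
pos_z = 11
radius = 3
color = 'black'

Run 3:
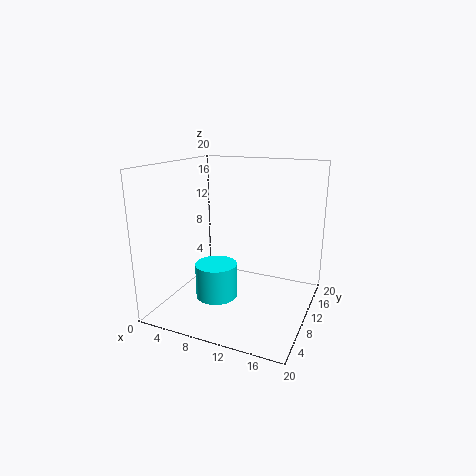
pos_x = 7
pos_y = 9
pos_z = 1
radius = 3
color = 'cyan'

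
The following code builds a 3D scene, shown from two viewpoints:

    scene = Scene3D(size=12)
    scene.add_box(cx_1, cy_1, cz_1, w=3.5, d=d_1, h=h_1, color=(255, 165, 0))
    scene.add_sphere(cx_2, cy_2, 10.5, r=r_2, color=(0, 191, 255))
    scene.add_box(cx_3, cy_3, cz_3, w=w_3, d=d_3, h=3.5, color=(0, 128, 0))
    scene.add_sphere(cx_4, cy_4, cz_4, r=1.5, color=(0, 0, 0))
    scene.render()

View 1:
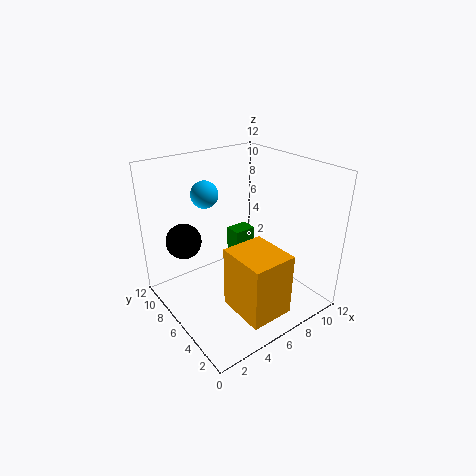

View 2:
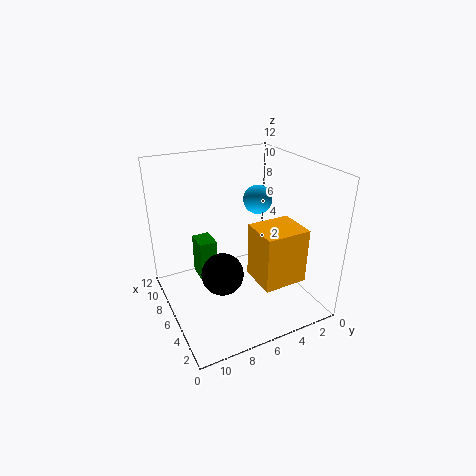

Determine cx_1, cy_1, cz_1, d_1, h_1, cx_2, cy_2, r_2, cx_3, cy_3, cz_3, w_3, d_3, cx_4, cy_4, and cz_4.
cx_1 = 3.5, cy_1 = 0.5, cz_1 = 1.5, d_1 = 4, h_1 = 5, cx_2 = 3, cy_2 = 6, r_2 = 1, cx_3 = 7, cy_3 = 7.5, cz_3 = 2, w_3 = 2, d_3 = 1.5, cx_4 = 2.5, cy_4 = 9, cz_4 = 5.5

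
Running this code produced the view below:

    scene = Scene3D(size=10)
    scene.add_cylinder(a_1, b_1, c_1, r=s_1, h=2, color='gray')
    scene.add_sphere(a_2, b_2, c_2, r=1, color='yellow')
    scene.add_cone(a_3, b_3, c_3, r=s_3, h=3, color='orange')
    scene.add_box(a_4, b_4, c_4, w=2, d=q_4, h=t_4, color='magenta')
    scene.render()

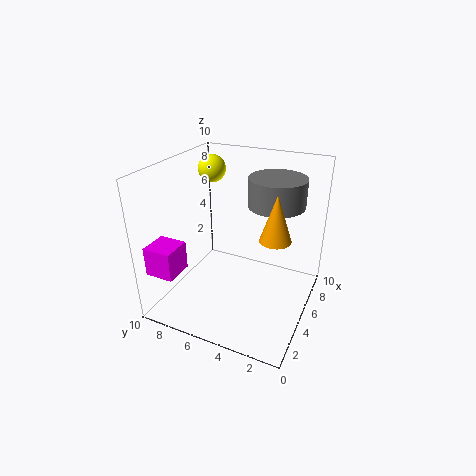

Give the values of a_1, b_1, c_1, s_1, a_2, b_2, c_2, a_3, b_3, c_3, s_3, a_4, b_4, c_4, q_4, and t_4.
a_1 = 7, b_1 = 3, c_1 = 7, s_1 = 2, a_2 = 7, b_2 = 8, c_2 = 9, a_3 = 4, b_3 = 2, c_3 = 6, s_3 = 1, a_4 = 1, b_4 = 8, c_4 = 3, q_4 = 2, t_4 = 2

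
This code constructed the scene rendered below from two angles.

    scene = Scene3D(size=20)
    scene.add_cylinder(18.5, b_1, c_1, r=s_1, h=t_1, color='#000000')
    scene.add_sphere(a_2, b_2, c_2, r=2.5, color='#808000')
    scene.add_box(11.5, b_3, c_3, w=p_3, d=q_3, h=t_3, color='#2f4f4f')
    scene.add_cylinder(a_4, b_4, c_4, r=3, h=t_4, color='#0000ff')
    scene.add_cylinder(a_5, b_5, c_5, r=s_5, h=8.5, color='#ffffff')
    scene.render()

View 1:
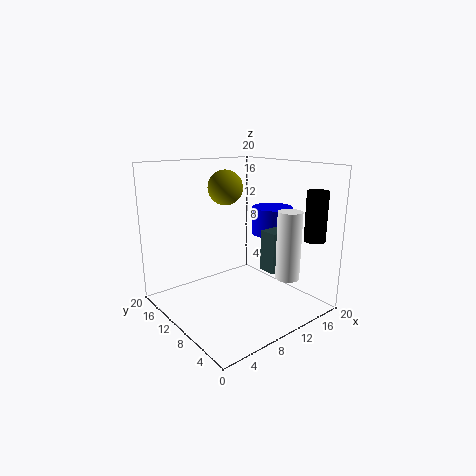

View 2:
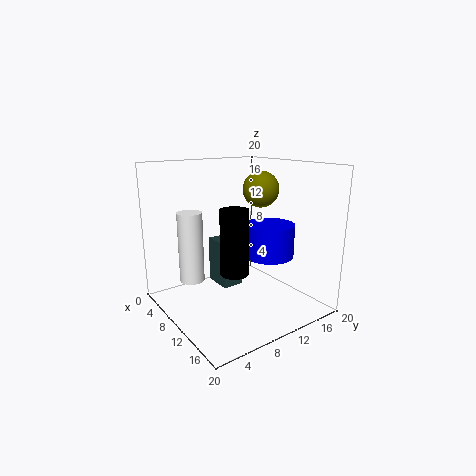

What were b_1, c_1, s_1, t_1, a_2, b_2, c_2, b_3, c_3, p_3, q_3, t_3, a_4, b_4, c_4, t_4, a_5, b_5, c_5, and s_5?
b_1 = 3.5, c_1 = 9.5, s_1 = 1.5, t_1 = 7, a_2 = 10.5, b_2 = 13.5, c_2 = 16.5, b_3 = 4.5, c_3 = 6, p_3 = 3.5, q_3 = 2.5, t_3 = 5.5, a_4 = 16.5, b_4 = 10, c_4 = 9.5, t_4 = 4, a_5 = 11.5, b_5 = 2, c_5 = 6.5, s_5 = 1.5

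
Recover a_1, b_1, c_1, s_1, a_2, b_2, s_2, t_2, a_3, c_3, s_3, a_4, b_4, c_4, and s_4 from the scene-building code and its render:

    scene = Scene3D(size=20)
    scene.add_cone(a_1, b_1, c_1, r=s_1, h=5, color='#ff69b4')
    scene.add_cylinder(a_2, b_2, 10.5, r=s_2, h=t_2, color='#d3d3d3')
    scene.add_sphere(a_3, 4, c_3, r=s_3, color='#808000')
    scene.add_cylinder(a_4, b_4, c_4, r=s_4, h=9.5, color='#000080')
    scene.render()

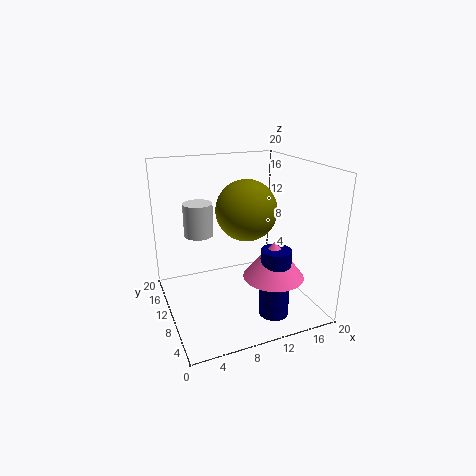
a_1 = 13, b_1 = 5, c_1 = 6, s_1 = 4, a_2 = 5, b_2 = 12, s_2 = 2, t_2 = 4.5, a_3 = 8.5, c_3 = 16, s_3 = 3.5, a_4 = 13, b_4 = 4.5, c_4 = 0.5, s_4 = 2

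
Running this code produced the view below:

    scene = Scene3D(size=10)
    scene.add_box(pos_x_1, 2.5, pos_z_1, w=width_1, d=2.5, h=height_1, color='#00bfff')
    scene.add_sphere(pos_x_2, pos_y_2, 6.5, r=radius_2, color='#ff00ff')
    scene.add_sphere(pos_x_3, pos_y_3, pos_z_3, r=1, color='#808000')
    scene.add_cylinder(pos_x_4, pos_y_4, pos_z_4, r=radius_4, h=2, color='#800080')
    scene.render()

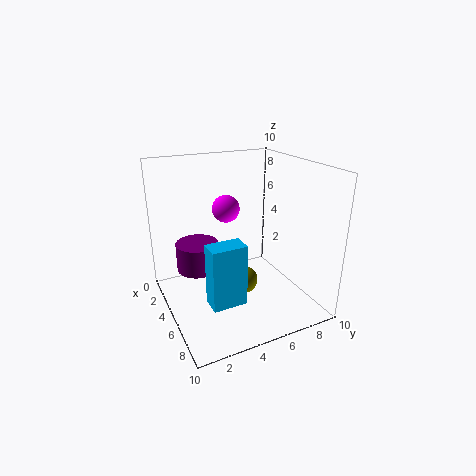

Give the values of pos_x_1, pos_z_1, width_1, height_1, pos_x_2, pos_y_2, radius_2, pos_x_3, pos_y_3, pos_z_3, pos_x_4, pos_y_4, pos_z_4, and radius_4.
pos_x_1 = 5; pos_z_1 = 0.5; width_1 = 1.5; height_1 = 4.5; pos_x_2 = 3; pos_y_2 = 5; radius_2 = 1; pos_x_3 = 5; pos_y_3 = 5.5; pos_z_3 = 1.5; pos_x_4 = 3.5; pos_y_4 = 2.5; pos_z_4 = 2.5; radius_4 = 1.5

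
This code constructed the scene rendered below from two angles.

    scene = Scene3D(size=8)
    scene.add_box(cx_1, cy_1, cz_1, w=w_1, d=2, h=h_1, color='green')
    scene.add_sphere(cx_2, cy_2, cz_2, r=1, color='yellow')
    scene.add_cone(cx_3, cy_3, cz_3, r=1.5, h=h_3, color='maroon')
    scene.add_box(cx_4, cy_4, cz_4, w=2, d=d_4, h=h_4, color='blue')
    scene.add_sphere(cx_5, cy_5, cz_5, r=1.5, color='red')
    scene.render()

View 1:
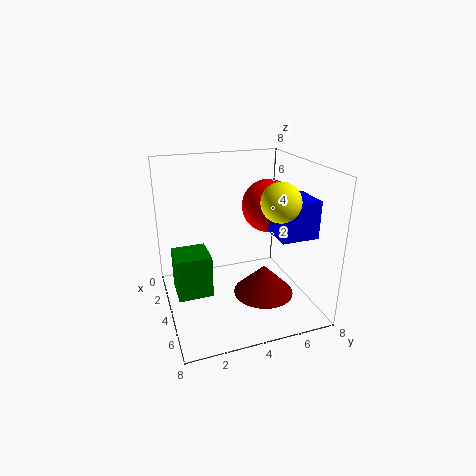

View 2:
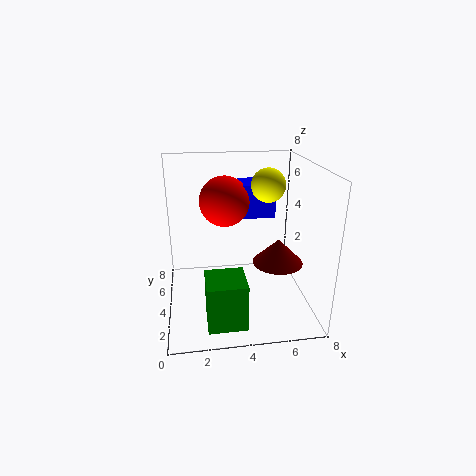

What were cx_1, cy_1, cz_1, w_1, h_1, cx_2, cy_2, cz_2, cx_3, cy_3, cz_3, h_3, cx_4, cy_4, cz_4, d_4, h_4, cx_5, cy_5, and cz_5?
cx_1 = 2
cy_1 = 0.5
cz_1 = 0.5
w_1 = 2
h_1 = 2.5
cx_2 = 6
cy_2 = 5.5
cz_2 = 6.5
cx_3 = 6.5
cy_3 = 4.5
cz_3 = 2
h_3 = 1.5
cx_4 = 4.5
cy_4 = 5.5
cz_4 = 4.5
d_4 = 2
h_4 = 2
cx_5 = 3.5
cy_5 = 6
cz_5 = 5.5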